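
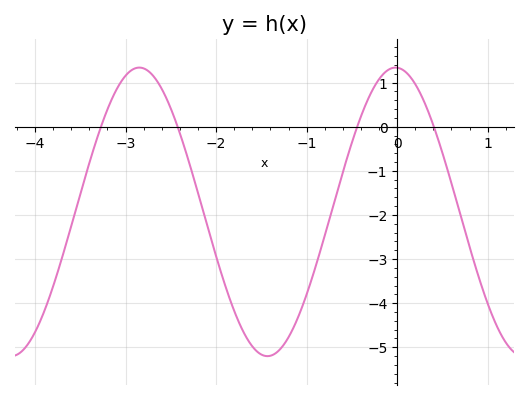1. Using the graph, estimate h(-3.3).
-0.2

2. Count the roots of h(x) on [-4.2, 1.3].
4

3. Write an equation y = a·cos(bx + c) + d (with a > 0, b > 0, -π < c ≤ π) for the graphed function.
y = 3.27cos(2.2x + 0.04) - 1.93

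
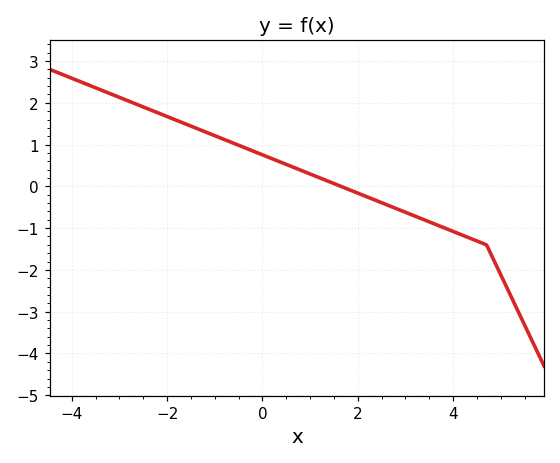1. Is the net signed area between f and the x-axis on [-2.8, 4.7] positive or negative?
positive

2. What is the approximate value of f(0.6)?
0.5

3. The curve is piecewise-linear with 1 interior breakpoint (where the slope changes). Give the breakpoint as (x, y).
(4.7, -1.4)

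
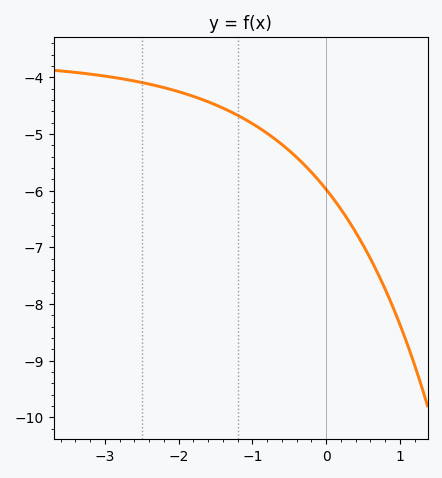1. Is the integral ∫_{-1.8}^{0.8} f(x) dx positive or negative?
negative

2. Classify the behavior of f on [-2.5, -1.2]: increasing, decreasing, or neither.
decreasing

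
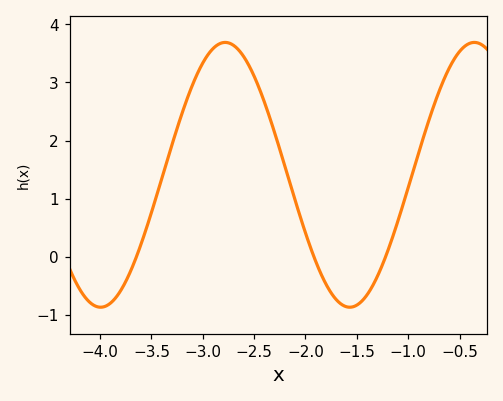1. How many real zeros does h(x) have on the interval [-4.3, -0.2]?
3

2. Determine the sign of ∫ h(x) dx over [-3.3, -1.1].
positive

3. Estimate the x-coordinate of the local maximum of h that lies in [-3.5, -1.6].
-2.78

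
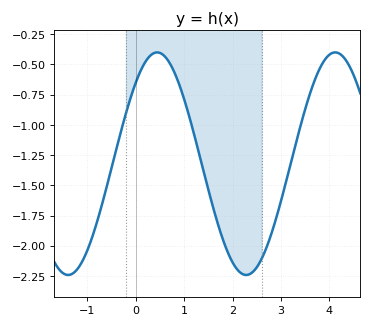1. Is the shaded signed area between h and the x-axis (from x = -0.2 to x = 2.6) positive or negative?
negative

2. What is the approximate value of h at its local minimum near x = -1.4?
-2.24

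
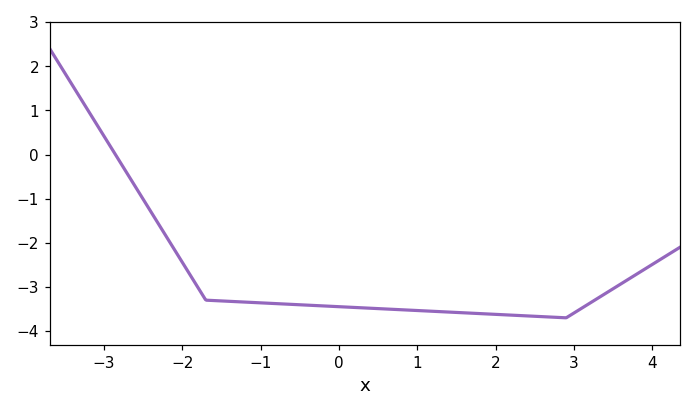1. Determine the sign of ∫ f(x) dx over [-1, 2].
negative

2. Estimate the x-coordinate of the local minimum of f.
2.9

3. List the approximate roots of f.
-2.85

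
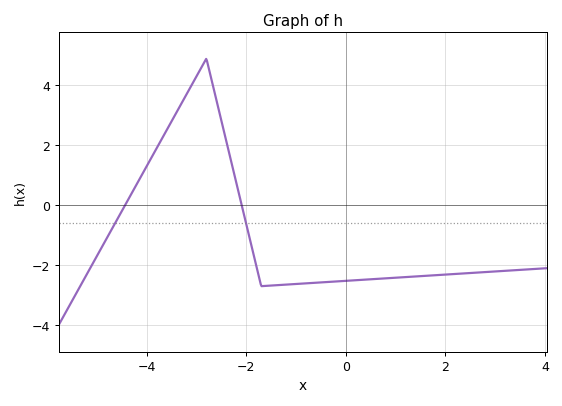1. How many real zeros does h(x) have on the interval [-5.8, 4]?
2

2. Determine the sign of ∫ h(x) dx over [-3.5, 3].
negative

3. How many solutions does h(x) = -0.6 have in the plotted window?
2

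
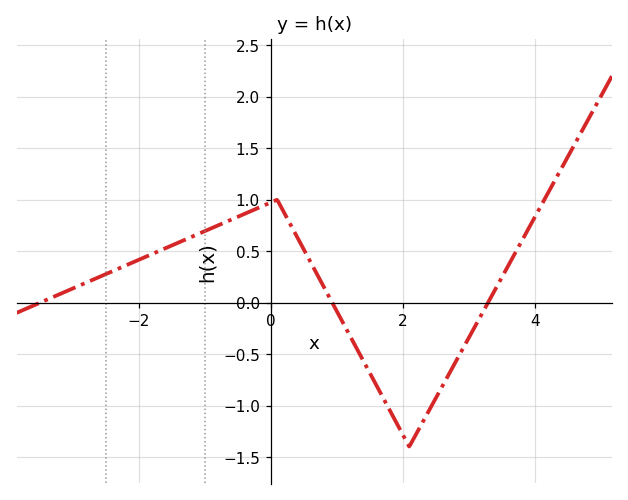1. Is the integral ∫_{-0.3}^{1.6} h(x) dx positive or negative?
positive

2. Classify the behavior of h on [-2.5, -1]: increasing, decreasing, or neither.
increasing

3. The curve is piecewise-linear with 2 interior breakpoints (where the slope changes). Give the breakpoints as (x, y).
(0.1, 1); (2.1, -1.4)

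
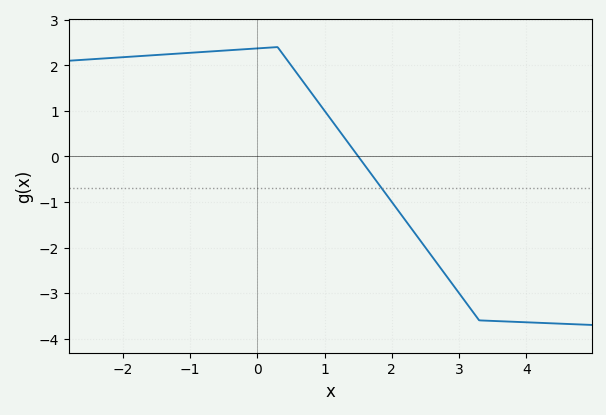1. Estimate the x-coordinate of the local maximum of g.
0.297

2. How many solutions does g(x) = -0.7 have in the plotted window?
1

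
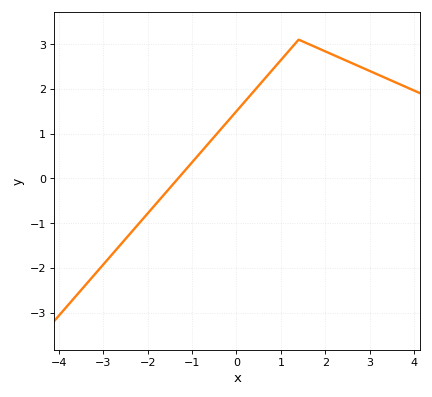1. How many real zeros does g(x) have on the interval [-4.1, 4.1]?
1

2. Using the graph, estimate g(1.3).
3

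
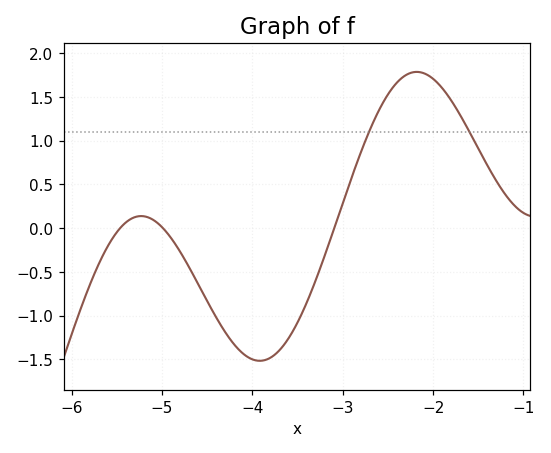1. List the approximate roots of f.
-5.46, -4.99, -3.09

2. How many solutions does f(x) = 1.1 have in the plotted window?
2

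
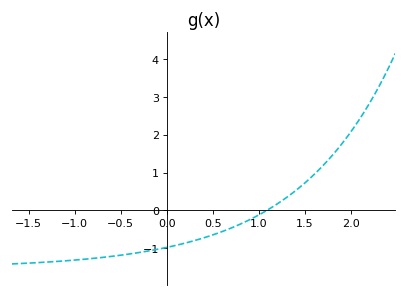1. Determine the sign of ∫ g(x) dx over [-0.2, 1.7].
negative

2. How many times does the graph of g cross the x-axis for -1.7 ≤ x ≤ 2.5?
1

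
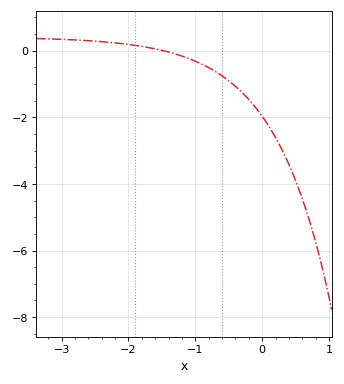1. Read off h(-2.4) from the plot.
0.2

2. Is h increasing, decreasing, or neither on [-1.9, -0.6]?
decreasing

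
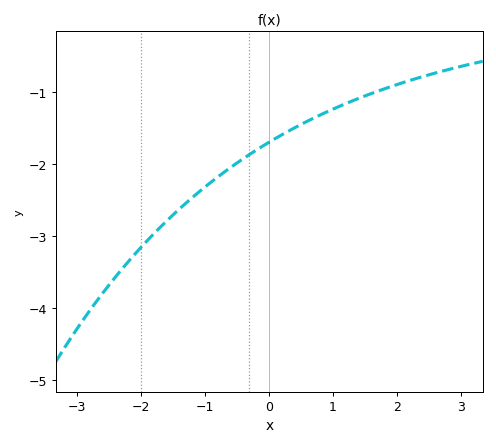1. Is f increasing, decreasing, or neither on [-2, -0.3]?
increasing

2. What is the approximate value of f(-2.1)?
-3.3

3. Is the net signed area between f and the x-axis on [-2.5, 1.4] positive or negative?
negative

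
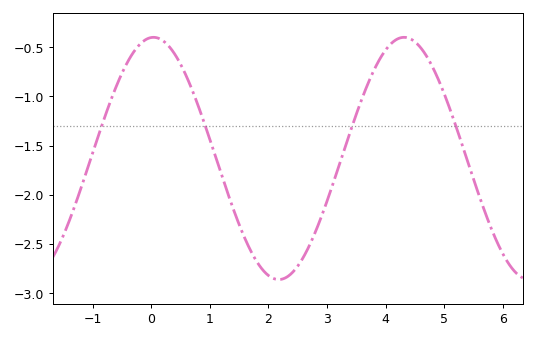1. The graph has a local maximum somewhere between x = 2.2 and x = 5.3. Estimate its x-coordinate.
4.4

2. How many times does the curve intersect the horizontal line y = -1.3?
4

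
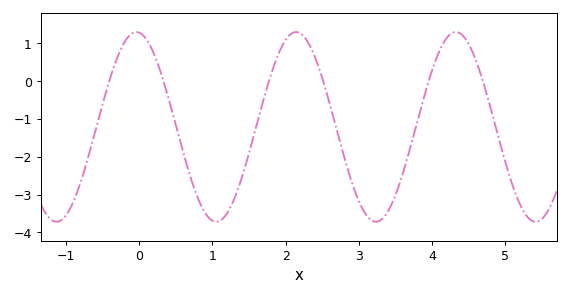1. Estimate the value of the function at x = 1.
-3.7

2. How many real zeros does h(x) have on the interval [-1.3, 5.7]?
6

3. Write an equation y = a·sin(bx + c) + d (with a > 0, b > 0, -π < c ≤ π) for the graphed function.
y = 2.51sin(2.9x + 1.7) - 1.21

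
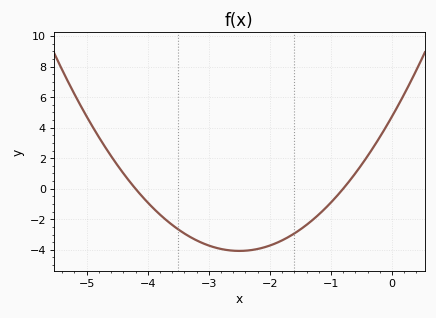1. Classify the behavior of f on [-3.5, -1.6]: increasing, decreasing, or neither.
neither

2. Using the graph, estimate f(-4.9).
4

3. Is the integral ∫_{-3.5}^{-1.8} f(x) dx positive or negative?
negative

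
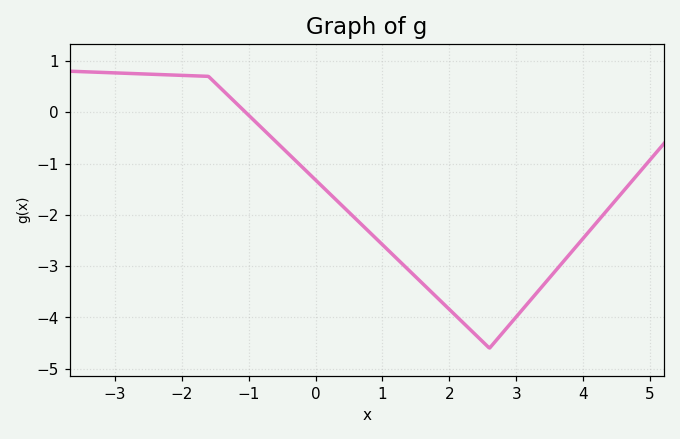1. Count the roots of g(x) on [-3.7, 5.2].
1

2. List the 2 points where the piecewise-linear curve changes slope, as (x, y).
(-1.6, 0.7); (2.6, -4.6)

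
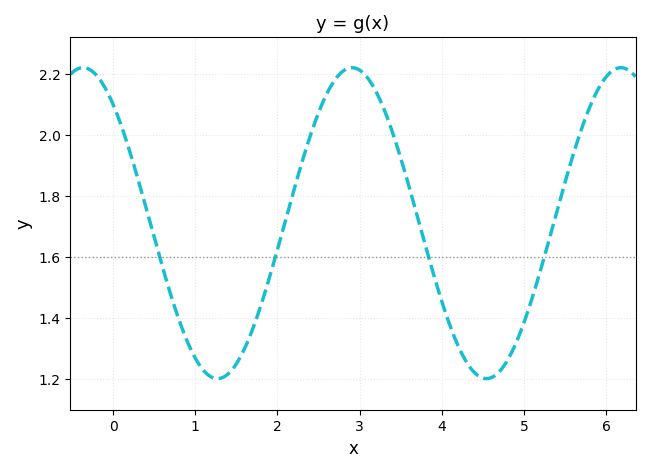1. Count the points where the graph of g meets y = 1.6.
4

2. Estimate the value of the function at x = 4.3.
1.25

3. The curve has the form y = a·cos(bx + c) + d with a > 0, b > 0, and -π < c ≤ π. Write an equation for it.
y = 0.51cos(1.92x + 0.702) + 1.71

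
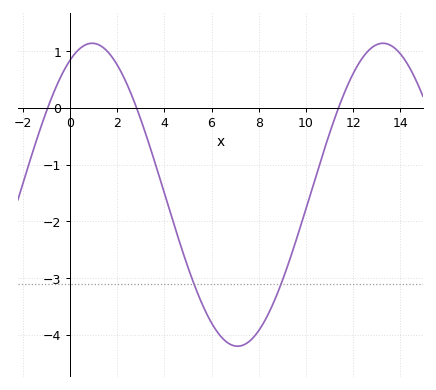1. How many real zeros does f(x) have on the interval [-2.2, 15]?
3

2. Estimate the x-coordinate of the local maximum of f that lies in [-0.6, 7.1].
0.947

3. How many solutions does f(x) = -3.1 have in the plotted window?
2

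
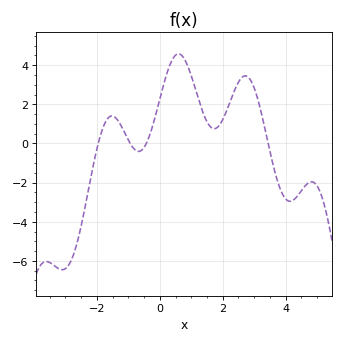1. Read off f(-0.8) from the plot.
-0.304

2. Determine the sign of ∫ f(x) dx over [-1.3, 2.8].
positive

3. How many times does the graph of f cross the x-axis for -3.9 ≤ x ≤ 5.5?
4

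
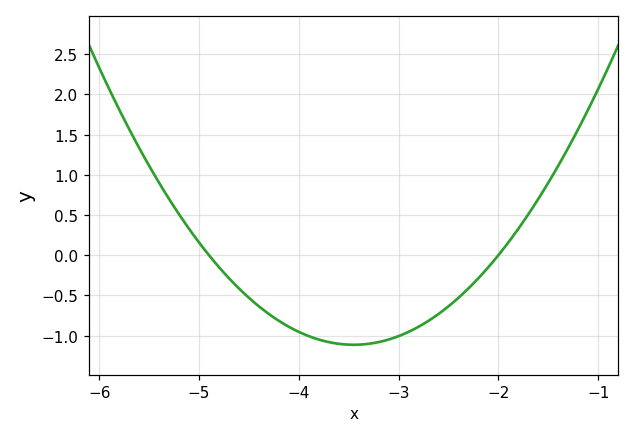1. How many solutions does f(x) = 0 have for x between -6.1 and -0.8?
2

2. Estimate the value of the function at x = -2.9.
-0.954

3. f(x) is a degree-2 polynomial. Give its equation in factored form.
y = 0.53(x + 4.9)(x + 2)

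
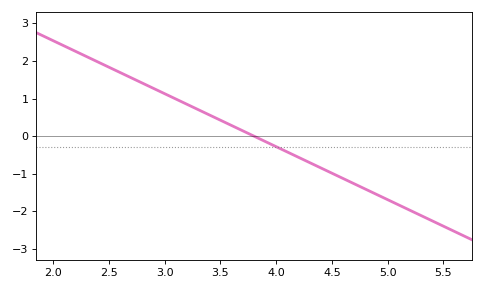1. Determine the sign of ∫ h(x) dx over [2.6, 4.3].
positive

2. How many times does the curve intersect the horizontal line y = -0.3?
1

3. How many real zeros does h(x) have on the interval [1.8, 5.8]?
1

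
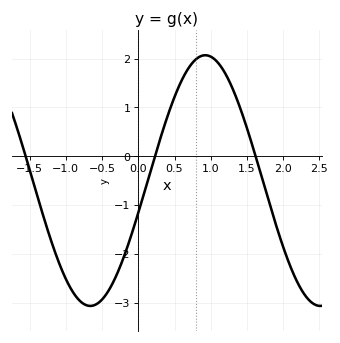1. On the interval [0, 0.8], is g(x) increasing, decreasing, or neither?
increasing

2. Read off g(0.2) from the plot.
-0.152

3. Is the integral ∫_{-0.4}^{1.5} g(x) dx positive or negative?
positive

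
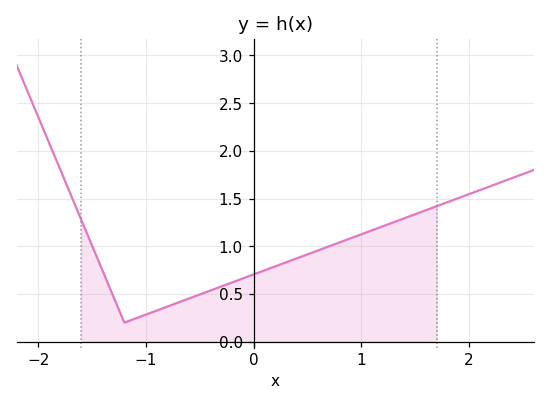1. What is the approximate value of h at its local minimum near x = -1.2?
0.2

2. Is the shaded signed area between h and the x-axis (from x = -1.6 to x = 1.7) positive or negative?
positive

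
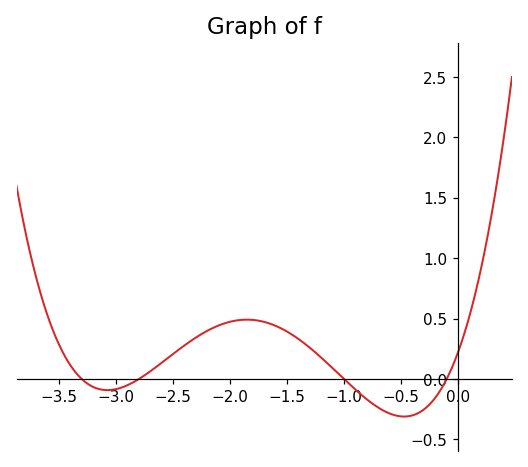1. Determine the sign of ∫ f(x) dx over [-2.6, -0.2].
positive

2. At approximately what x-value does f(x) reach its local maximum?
-1.85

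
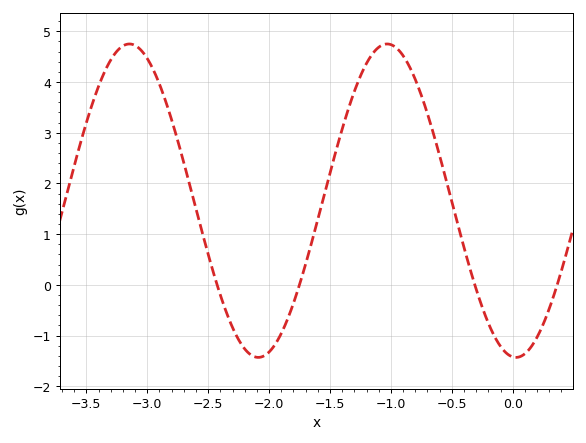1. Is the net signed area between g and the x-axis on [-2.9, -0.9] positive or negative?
positive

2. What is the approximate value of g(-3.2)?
4.7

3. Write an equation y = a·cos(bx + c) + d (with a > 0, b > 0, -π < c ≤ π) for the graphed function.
y = 3.09cos(3x + 3.1) + 1.66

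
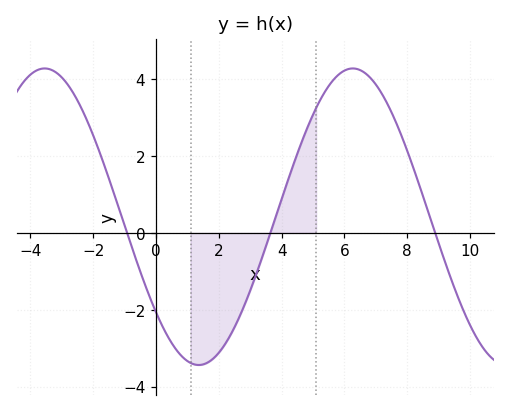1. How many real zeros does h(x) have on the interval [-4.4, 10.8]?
3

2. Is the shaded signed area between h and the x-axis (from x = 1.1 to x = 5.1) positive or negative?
negative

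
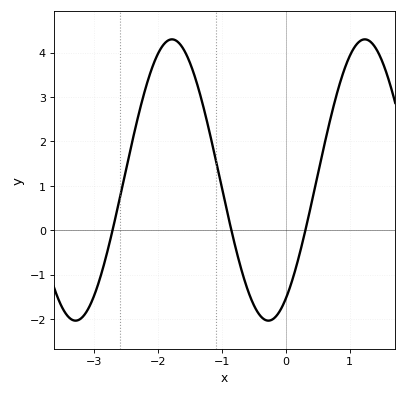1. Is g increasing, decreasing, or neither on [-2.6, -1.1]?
neither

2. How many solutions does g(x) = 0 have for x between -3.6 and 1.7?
3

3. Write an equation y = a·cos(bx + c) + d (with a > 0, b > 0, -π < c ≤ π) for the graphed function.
y = 3.17cos(2.1x - 2.6) + 1.13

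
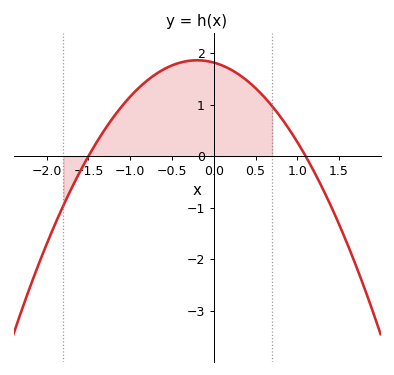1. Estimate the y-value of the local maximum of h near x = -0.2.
1.9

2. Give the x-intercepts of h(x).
-1.5, 1.1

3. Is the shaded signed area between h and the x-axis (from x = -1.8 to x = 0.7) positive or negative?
positive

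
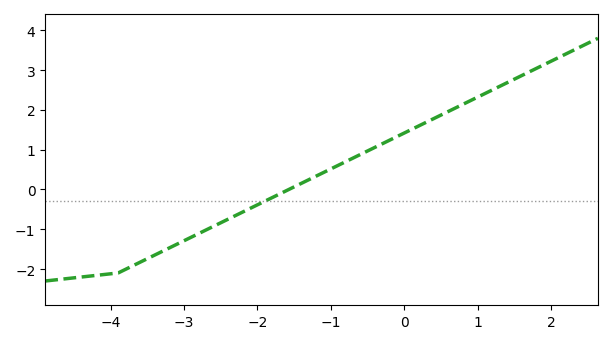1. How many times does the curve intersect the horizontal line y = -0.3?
1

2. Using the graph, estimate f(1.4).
2.68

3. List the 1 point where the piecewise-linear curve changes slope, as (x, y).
(-3.9, -2.1)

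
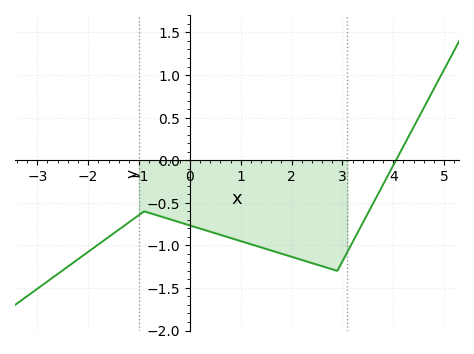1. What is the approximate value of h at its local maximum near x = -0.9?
-0.6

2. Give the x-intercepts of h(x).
4.05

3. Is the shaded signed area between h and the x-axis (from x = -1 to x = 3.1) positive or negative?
negative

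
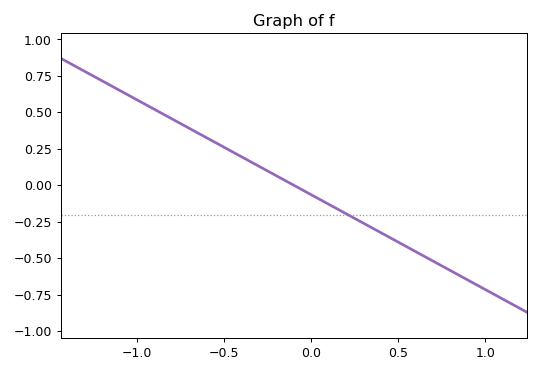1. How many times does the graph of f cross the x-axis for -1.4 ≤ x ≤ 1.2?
1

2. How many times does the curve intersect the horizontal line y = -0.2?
1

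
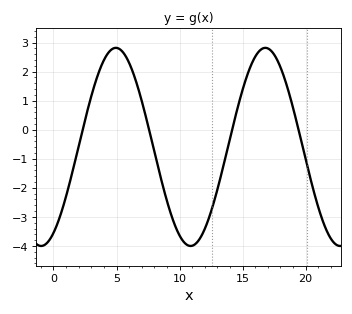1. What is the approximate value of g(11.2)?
-3.9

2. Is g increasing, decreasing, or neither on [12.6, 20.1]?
neither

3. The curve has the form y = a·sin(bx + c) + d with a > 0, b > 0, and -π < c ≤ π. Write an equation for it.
y = 3.41sin(0.53x - 1.1) - 0.59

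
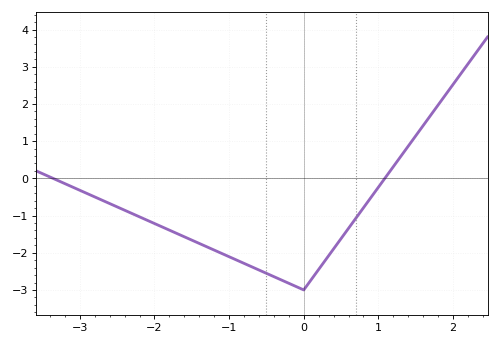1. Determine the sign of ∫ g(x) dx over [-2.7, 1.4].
negative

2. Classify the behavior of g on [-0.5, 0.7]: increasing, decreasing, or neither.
neither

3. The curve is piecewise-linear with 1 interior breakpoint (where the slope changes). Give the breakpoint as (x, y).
(0, -3)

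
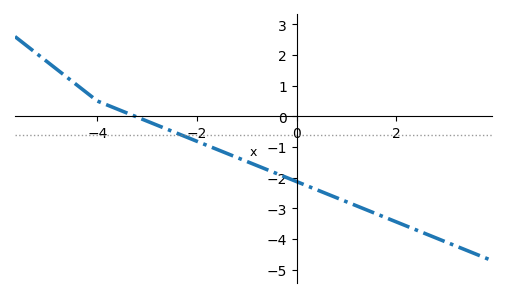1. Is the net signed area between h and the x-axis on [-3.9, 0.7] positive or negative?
negative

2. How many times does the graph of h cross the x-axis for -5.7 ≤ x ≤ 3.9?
1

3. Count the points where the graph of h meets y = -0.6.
1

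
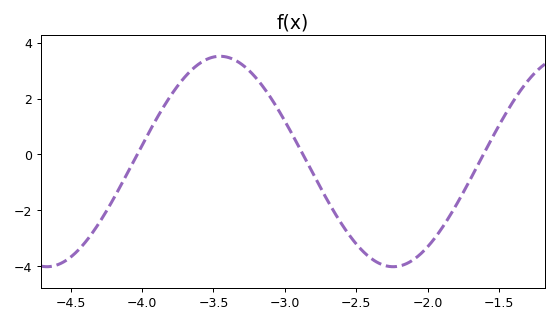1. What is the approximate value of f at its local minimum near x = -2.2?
-4.01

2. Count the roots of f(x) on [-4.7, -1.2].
3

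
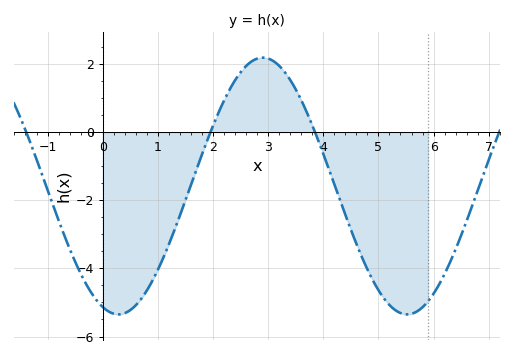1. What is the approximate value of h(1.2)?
-3.2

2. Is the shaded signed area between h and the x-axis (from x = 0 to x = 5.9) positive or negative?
negative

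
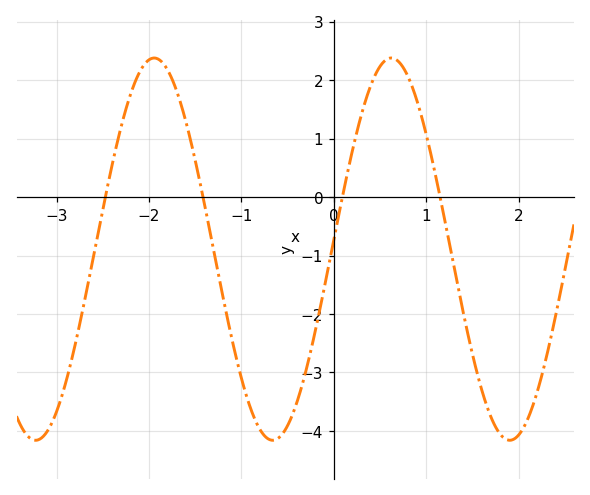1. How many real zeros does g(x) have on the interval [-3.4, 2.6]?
4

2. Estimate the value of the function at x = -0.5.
-3.9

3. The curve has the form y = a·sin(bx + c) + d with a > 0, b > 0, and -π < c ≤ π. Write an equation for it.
y = 3.27sin(2.5x + 0.05) - 0.89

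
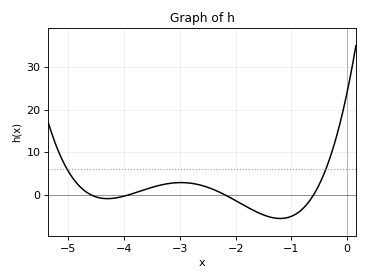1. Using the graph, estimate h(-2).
-1.41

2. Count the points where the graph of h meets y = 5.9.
2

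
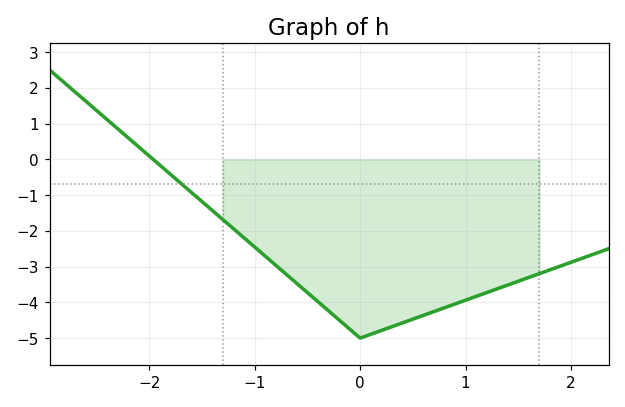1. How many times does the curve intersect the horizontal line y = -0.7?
1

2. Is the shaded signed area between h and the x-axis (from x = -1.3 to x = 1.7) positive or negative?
negative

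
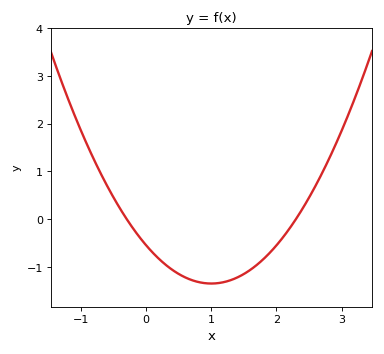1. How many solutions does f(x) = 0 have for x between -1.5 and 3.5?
2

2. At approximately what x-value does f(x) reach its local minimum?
1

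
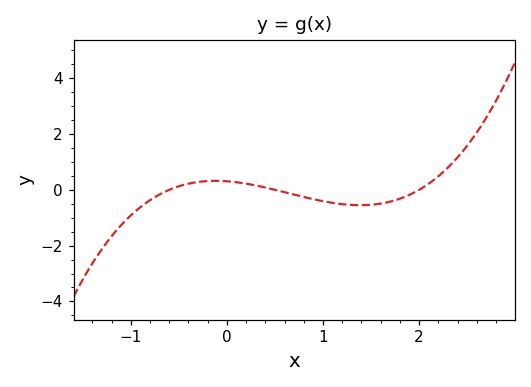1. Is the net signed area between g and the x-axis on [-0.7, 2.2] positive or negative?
negative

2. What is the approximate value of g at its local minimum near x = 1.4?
-0.551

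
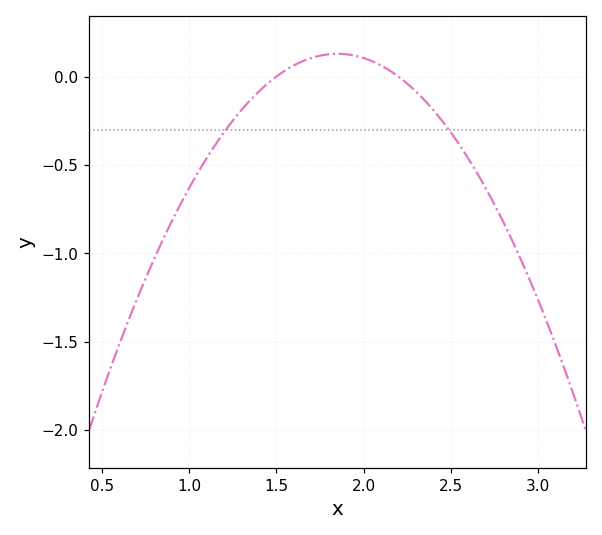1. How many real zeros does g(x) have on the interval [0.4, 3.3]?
2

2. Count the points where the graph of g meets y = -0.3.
2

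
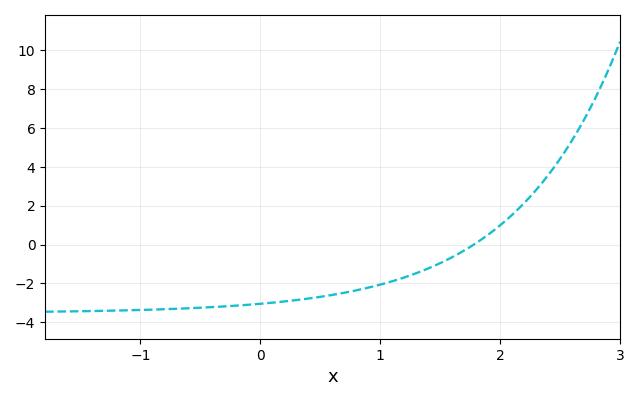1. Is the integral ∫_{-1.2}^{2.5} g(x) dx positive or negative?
negative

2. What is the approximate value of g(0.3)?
-2.86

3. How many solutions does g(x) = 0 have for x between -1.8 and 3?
1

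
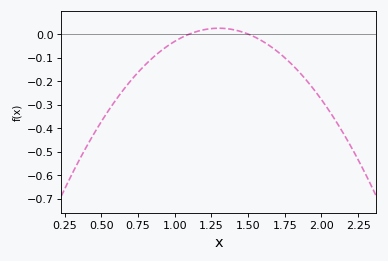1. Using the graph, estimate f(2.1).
-0.37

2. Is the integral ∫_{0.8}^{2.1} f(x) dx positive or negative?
negative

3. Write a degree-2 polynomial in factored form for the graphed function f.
y = -0.62(x - 1.1)(x - 1.5)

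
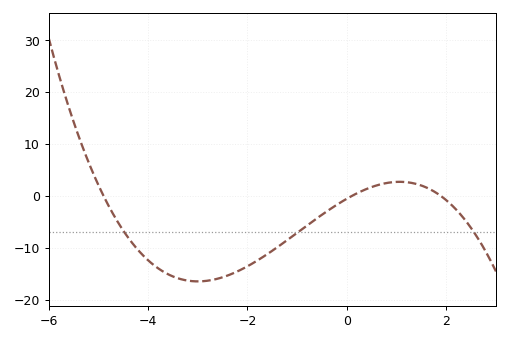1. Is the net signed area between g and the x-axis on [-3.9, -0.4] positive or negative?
negative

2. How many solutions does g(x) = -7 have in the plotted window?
3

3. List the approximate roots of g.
-5, 0, 2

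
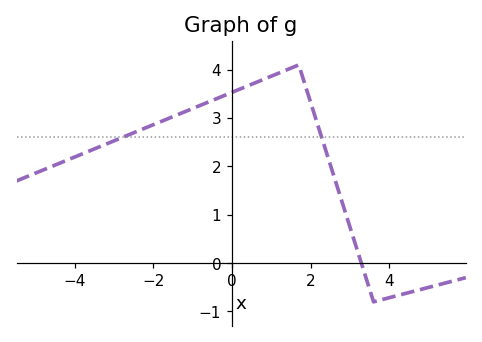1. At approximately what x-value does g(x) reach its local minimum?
3.6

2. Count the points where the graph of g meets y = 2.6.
2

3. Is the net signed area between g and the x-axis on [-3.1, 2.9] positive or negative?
positive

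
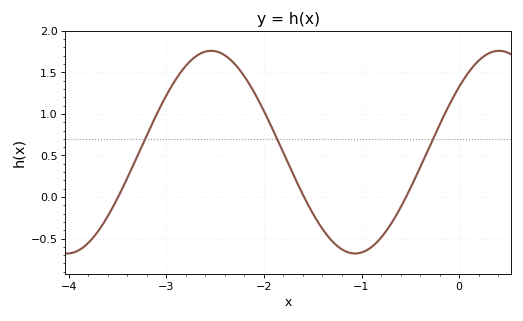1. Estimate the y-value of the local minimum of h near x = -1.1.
-0.7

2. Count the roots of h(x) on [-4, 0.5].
3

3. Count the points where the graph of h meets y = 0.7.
3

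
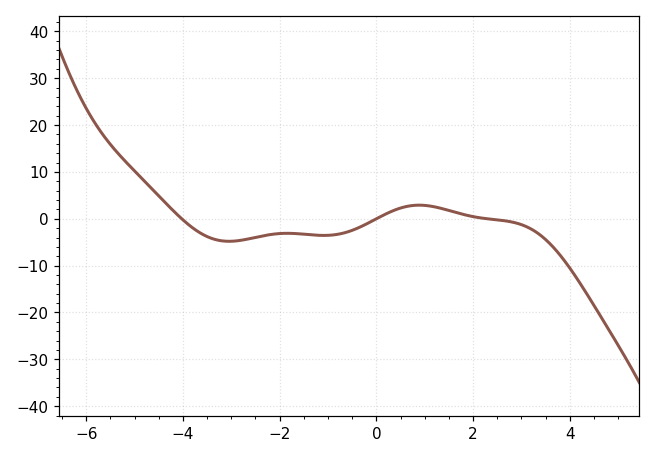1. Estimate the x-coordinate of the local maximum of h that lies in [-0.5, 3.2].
0.8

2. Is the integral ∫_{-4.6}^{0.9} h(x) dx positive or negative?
negative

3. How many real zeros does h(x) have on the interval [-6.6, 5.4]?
3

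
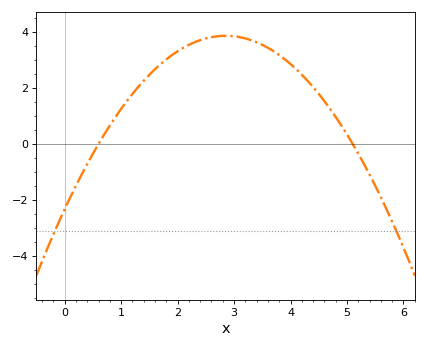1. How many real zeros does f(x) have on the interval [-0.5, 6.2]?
2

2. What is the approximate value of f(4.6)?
1.52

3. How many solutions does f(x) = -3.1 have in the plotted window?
2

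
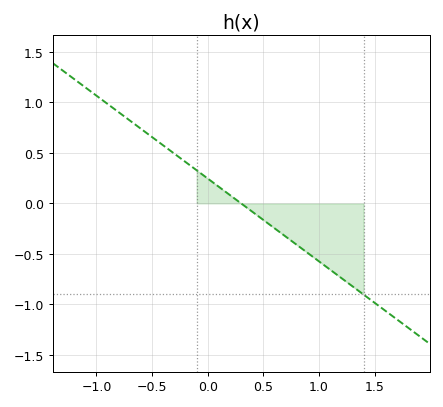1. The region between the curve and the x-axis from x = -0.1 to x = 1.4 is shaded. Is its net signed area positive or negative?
negative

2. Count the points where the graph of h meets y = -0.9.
1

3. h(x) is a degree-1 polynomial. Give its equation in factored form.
y = -0.82(x - 0.3)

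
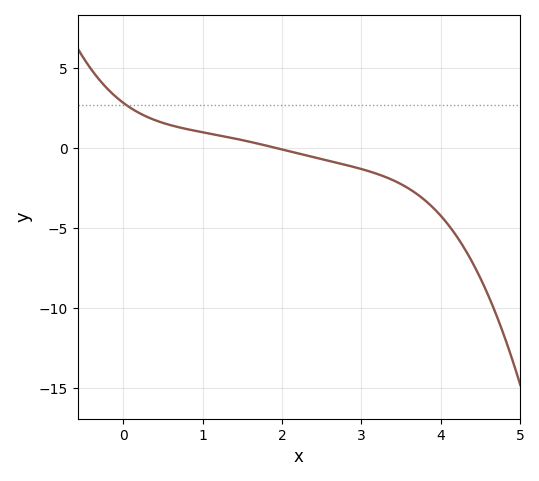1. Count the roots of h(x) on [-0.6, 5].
1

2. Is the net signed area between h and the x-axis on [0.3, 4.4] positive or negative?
negative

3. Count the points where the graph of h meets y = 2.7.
1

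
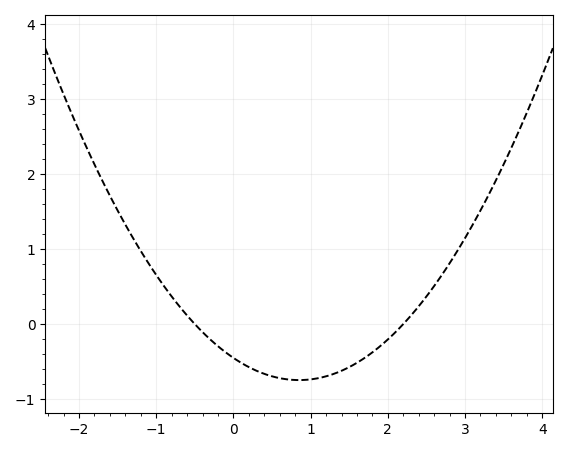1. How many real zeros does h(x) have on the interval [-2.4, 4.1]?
2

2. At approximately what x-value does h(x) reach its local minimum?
0.85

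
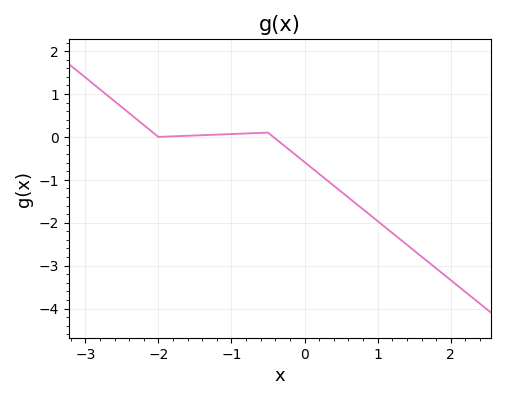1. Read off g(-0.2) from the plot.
-0.3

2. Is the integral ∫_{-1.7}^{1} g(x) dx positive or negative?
negative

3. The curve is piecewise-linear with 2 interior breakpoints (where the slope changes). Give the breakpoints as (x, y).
(-2, 0); (-0.5, 0.1)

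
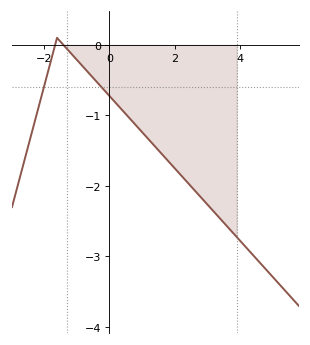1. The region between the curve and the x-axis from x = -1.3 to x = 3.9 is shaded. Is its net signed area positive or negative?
negative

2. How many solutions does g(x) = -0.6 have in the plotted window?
2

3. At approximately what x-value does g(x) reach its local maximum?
-1.6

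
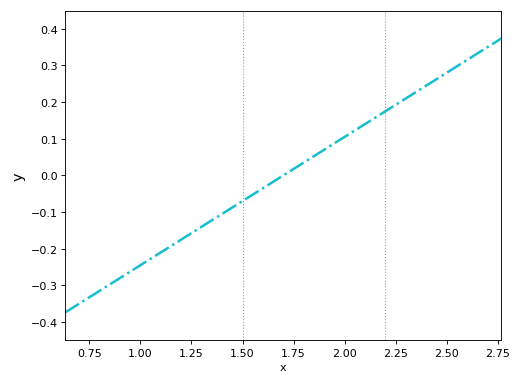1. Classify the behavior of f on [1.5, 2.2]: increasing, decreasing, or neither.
increasing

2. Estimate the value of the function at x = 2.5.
0.28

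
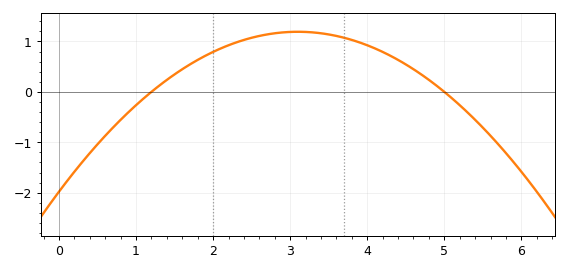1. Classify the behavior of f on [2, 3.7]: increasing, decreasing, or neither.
neither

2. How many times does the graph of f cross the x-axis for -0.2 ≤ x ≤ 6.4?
2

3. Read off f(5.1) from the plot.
-0.15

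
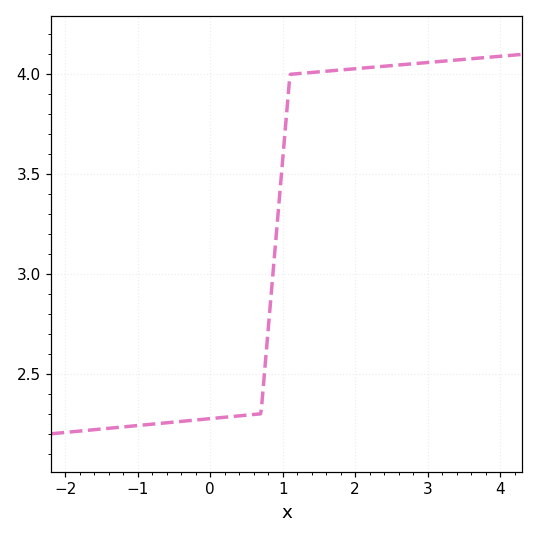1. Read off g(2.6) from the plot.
4.05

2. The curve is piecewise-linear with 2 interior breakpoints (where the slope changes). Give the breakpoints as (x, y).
(0.7, 2.3); (1.1, 4)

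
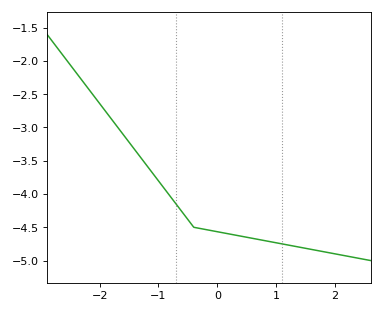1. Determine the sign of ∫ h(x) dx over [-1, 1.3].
negative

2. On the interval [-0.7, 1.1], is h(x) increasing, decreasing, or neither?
decreasing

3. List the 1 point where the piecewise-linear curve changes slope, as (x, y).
(-0.4, -4.5)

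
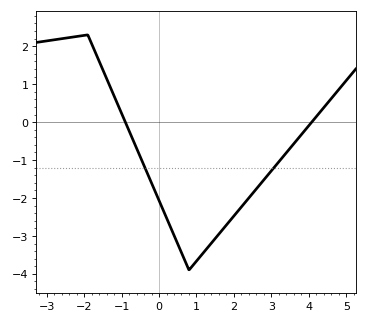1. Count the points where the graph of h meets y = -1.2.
2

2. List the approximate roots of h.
-0.8, 4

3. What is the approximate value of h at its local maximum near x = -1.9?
2.3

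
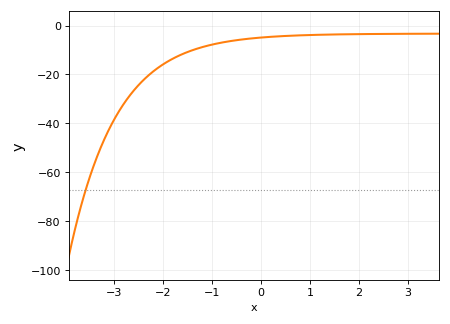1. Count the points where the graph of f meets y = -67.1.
1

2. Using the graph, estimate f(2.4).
-3.44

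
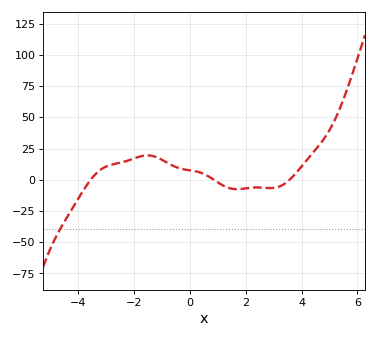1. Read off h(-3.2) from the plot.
7.97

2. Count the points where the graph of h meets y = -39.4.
1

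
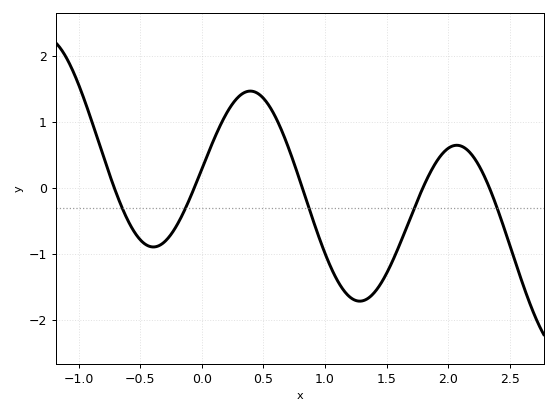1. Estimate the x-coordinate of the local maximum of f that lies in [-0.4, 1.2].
0.4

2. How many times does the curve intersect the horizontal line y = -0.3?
5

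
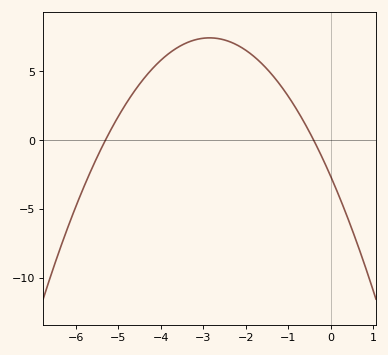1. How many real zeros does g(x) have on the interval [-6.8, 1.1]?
2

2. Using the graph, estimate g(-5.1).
1.17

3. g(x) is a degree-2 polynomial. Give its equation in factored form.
y = -1.24(x + 5.3)(x + 0.4)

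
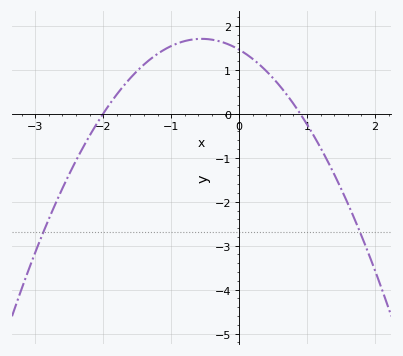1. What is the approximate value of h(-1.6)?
0.8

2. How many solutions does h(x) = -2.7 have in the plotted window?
2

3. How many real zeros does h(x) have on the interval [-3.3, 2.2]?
2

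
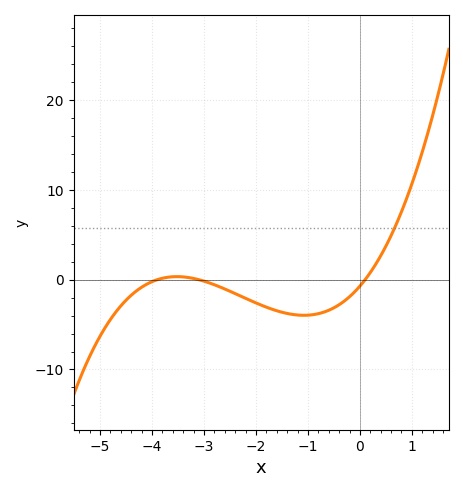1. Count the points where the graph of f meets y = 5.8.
1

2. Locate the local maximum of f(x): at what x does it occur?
-3.52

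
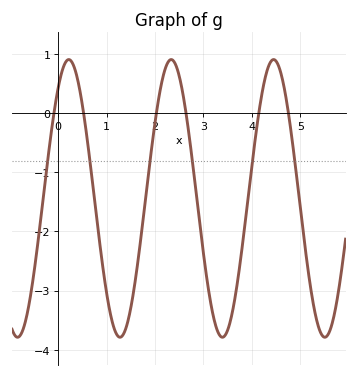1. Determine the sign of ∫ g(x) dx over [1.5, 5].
negative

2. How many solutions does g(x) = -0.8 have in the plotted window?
6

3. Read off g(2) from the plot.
-0.2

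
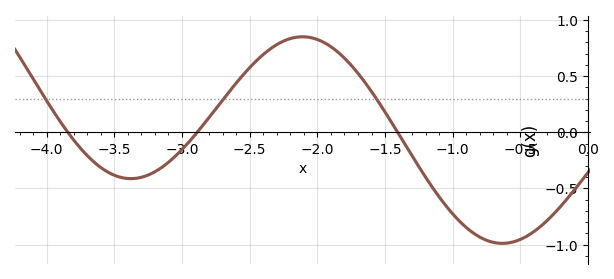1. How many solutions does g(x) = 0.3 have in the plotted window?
3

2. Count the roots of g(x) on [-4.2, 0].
3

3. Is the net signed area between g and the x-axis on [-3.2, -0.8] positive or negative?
positive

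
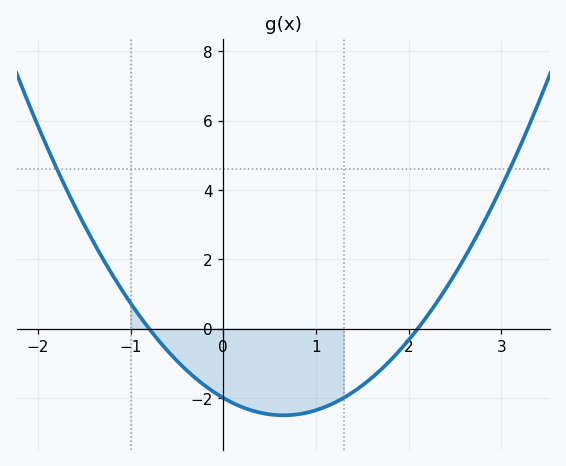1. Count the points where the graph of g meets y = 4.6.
2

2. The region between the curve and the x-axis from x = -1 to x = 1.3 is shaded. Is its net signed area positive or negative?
negative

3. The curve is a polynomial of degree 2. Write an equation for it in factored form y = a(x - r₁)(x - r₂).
y = 1.19(x + 0.8)(x - 2.1)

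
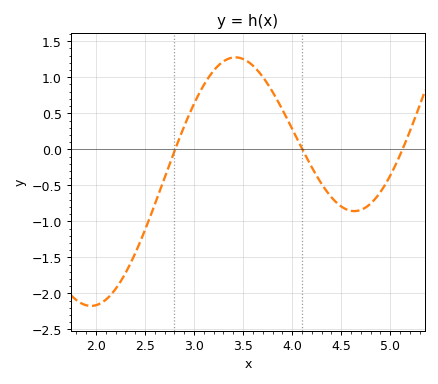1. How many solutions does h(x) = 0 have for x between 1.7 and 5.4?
3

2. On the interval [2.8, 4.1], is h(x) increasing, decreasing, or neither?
neither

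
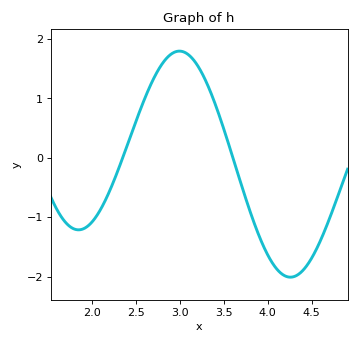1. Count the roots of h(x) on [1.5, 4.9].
2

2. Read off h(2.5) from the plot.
0.63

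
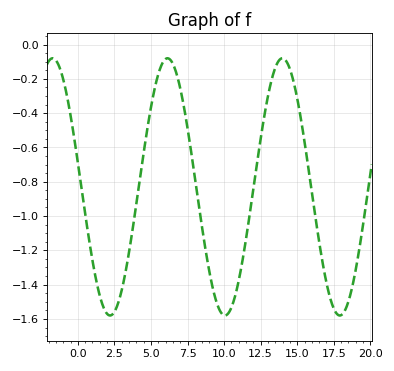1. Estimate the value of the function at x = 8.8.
-1.23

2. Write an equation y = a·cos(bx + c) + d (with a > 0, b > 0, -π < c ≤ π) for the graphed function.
y = 0.75cos(0.8x + 1.38) - 0.83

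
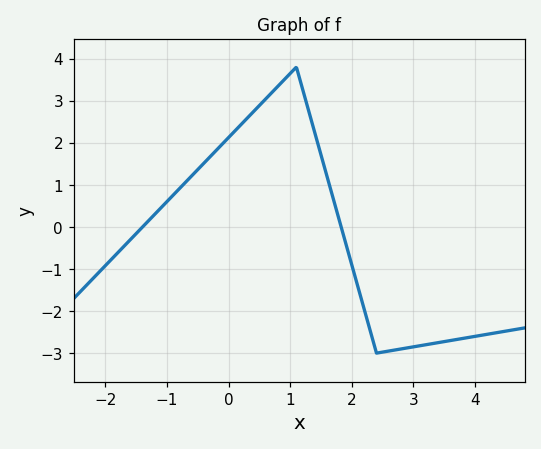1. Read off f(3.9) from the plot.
-2.63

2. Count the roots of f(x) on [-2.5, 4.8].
2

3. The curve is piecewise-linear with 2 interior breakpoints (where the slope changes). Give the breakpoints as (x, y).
(1.1, 3.8); (2.4, -3)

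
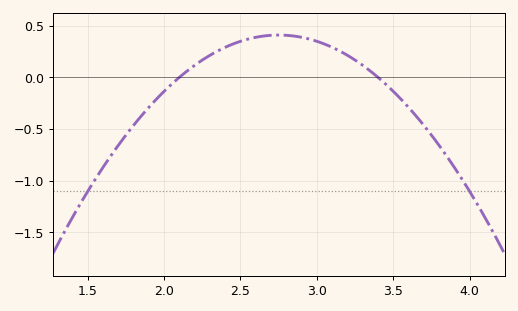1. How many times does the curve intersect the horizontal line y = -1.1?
2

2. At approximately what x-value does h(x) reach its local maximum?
2.75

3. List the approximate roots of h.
2.1, 3.4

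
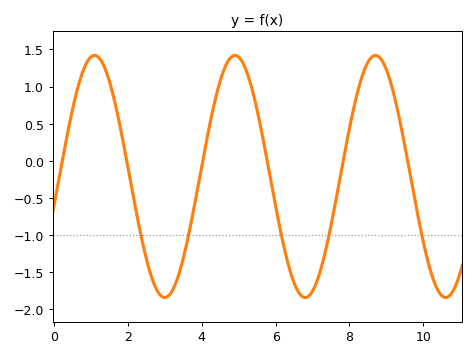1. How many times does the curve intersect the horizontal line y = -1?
5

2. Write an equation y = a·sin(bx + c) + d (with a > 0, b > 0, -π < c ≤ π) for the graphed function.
y = 1.63sin(1.6x - 0.23) - 0.21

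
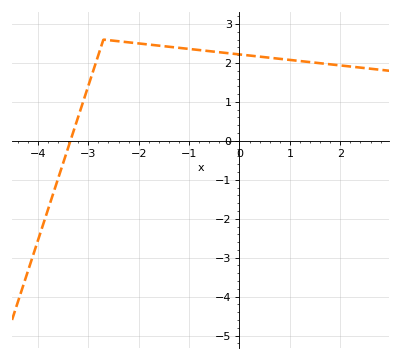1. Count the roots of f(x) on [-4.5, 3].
1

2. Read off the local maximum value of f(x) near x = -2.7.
2.6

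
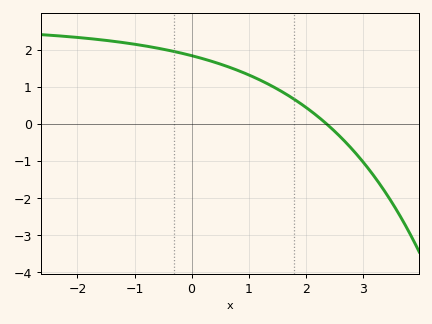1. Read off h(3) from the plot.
-1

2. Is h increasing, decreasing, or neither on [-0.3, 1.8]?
decreasing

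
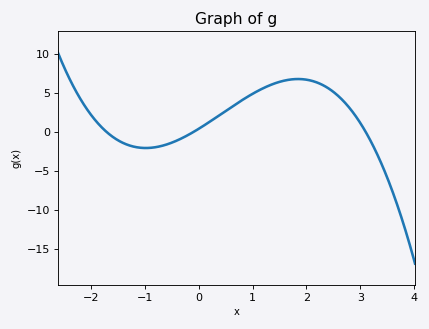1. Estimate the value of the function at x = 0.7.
3.5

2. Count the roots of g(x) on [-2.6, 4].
3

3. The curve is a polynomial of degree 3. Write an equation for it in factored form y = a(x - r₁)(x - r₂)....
y = -0.79(x + 1.7)(x + 0.1)(x - 3.1)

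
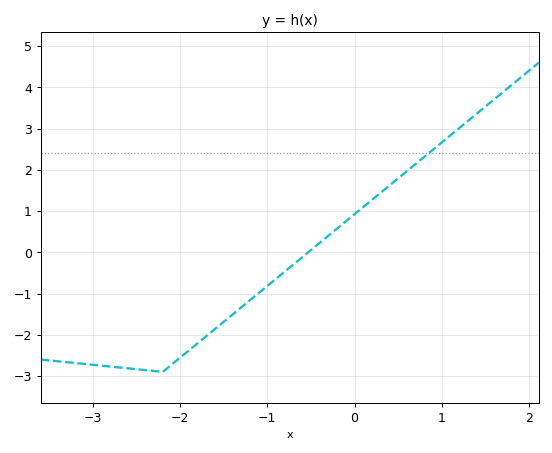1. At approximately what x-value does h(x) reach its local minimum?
-2.2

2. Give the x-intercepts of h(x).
-0.531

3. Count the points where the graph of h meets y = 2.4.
1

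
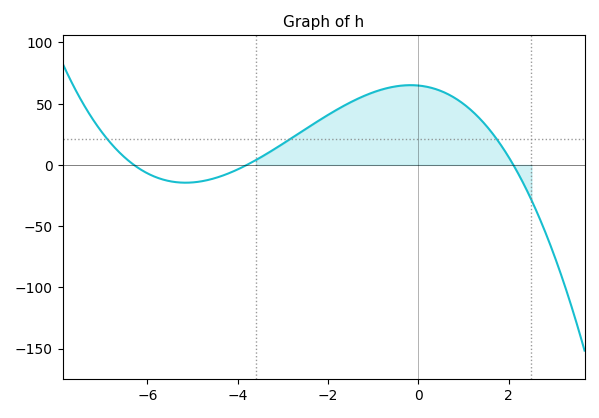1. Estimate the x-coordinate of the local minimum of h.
-5.16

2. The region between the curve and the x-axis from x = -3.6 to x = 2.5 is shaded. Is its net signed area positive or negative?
positive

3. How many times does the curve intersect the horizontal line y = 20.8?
3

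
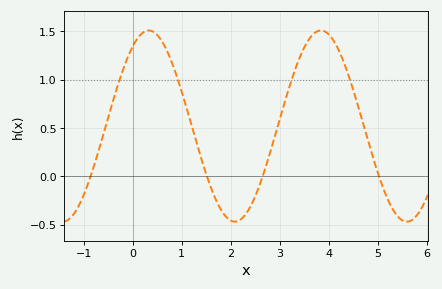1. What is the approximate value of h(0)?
1.35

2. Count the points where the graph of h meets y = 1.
4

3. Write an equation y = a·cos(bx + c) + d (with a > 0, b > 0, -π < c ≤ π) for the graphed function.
y = 0.99cos(1.8x - 0.59) + 0.52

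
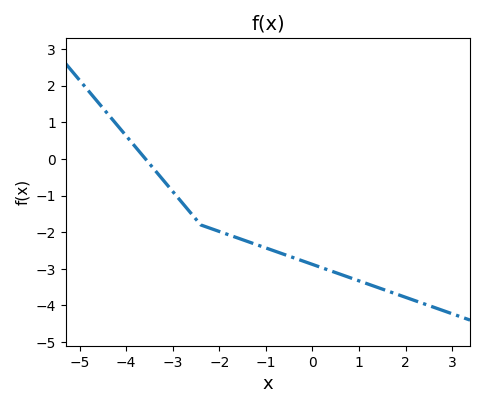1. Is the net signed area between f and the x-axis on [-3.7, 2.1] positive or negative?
negative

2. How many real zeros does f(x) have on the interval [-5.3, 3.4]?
1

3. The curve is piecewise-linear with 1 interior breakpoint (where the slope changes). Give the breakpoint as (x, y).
(-2.4, -1.8)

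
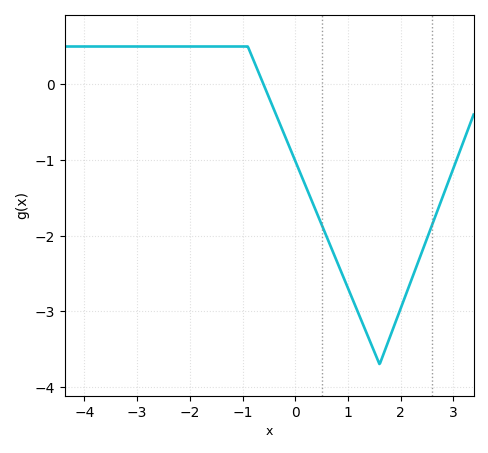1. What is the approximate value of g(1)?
-2.7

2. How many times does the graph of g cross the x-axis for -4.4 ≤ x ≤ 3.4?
1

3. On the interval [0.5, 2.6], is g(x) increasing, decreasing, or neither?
neither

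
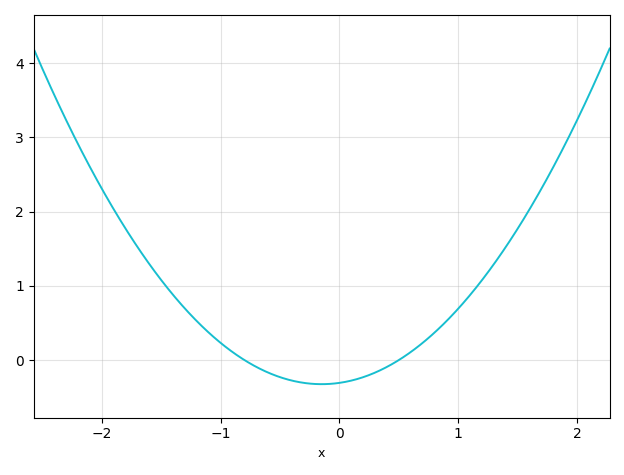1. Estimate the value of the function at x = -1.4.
0.878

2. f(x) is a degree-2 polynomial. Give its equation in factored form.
y = 0.77(x + 0.8)(x - 0.5)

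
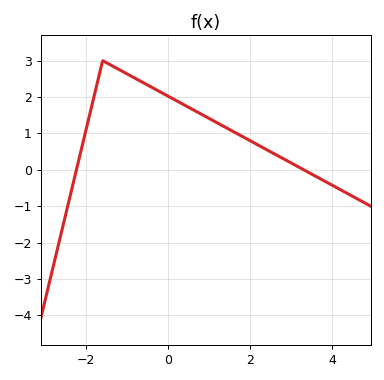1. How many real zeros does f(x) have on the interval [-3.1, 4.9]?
2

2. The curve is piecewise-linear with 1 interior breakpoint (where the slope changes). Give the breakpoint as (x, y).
(-1.6, 3)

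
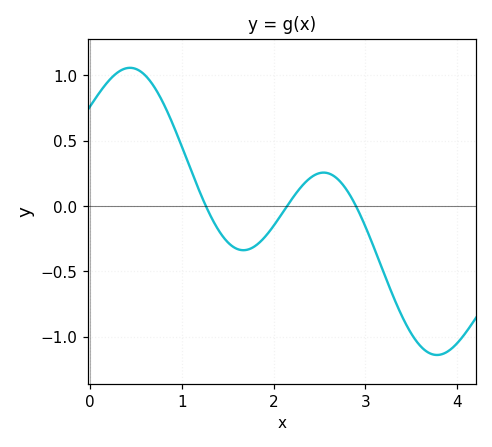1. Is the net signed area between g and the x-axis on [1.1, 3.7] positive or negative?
negative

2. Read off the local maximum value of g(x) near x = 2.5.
0.256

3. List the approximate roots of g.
1.26, 2.15, 2.9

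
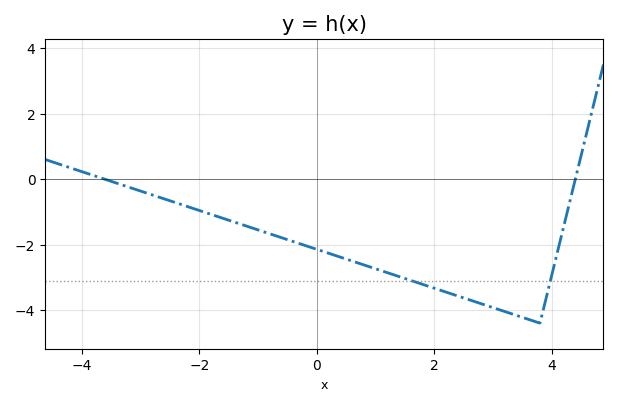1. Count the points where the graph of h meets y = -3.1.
2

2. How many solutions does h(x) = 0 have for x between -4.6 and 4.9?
2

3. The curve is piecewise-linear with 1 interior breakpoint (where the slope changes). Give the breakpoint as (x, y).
(3.8, -4.4)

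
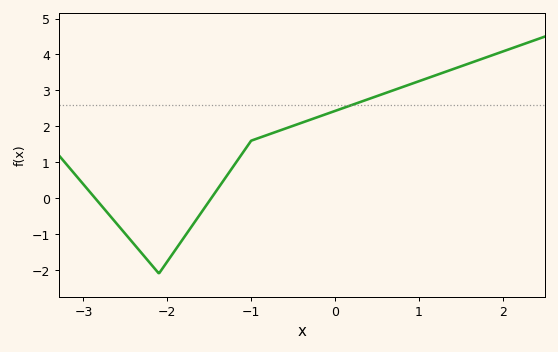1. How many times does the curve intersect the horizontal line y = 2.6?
1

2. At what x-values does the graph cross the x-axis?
-2.9, -1.5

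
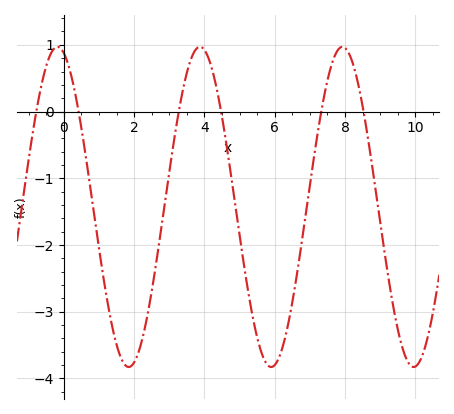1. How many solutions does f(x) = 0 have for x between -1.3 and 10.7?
6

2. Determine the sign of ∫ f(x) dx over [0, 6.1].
negative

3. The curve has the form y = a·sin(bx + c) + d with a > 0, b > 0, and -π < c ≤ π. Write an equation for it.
y = 2.4sin(1.55x + 1.85) - 1.43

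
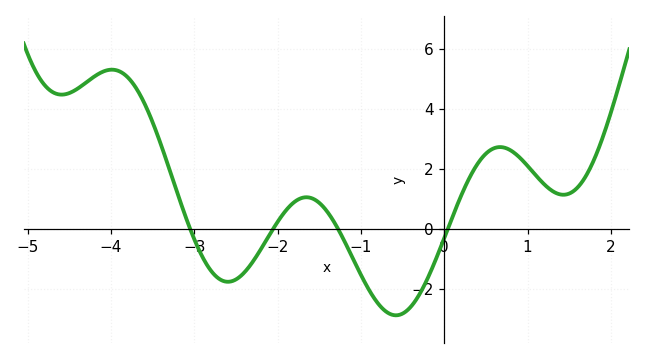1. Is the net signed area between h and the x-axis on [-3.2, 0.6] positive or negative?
negative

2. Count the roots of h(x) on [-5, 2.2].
4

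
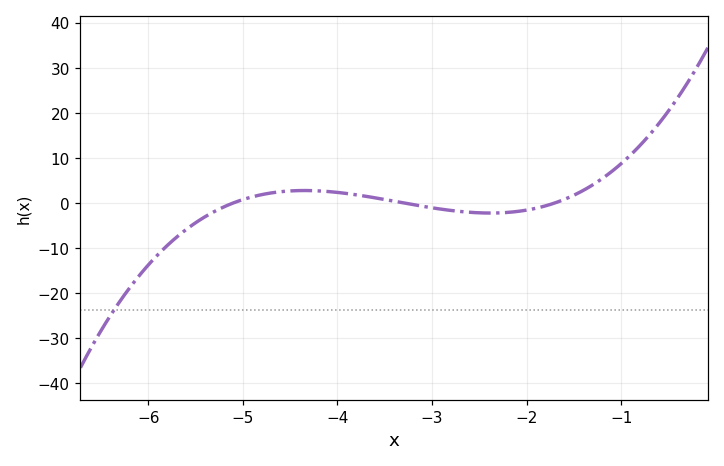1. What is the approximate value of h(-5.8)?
-9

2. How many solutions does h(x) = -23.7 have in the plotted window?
1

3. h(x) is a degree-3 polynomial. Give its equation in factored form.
y = 1.32(x + 5.1)(x + 3.3)(x + 1.7)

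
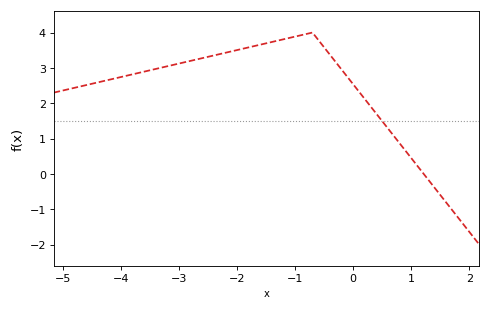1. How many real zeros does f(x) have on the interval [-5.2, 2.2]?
1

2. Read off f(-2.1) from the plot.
3.47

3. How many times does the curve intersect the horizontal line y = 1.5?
1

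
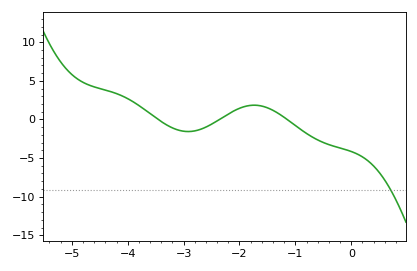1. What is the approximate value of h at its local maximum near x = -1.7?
2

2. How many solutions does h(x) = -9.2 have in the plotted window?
1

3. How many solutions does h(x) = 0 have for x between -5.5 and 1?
3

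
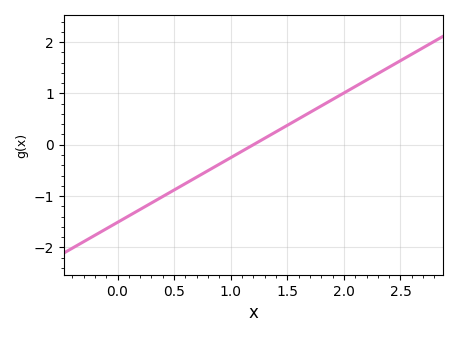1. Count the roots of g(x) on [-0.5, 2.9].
1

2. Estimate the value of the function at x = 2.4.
1.5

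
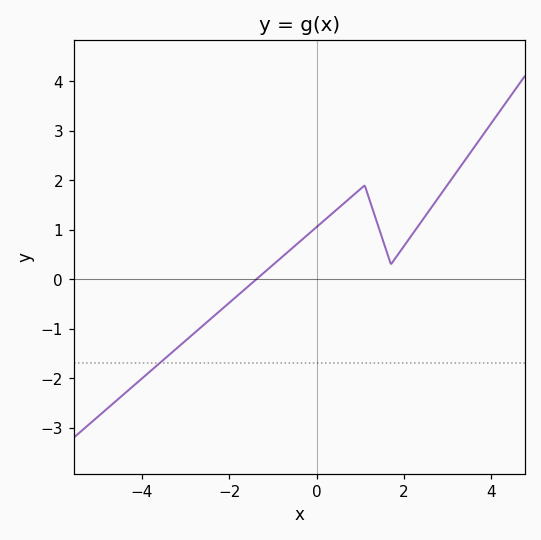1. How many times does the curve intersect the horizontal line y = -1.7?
1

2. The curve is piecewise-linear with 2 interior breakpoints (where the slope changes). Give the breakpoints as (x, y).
(1.1, 1.9); (1.7, 0.3)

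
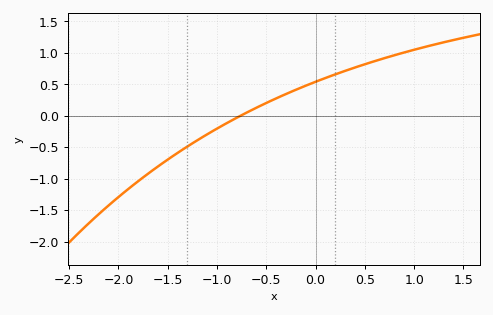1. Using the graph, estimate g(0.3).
0.713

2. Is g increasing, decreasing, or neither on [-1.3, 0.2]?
increasing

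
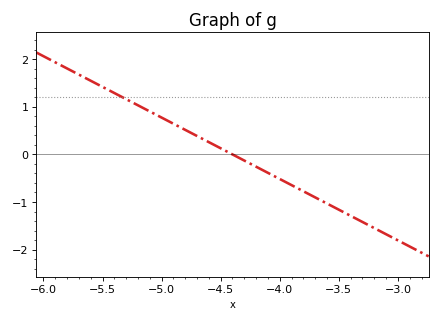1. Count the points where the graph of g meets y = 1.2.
1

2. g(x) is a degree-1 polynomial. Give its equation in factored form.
y = -1.29(x + 4.4)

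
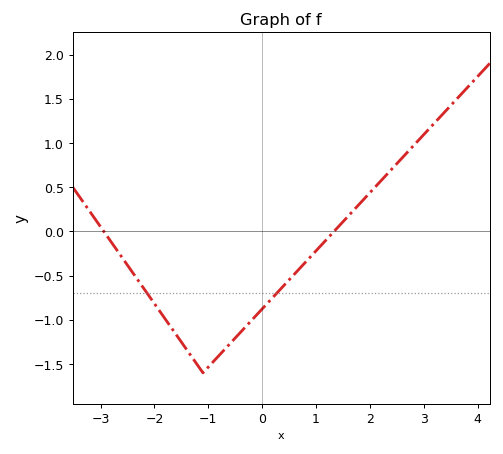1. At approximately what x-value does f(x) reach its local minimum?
-1.2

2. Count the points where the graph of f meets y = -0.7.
2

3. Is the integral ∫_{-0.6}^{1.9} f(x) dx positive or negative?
negative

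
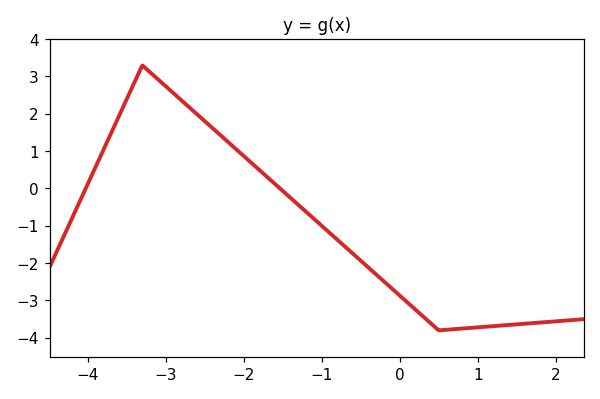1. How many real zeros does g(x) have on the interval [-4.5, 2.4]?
2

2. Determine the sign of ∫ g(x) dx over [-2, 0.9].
negative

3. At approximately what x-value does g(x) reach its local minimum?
0.5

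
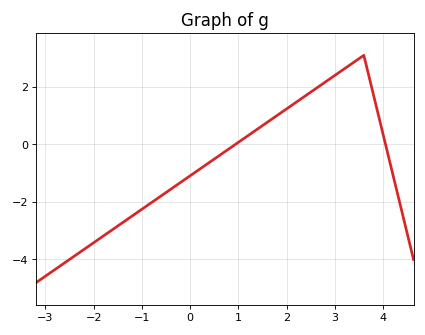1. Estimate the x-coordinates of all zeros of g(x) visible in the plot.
0.936, 4.05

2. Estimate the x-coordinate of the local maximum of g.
3.6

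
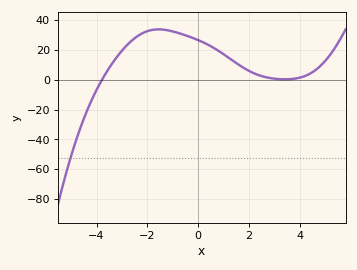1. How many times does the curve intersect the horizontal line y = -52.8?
1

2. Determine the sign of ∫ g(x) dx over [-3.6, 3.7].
positive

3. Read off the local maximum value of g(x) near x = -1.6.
33.8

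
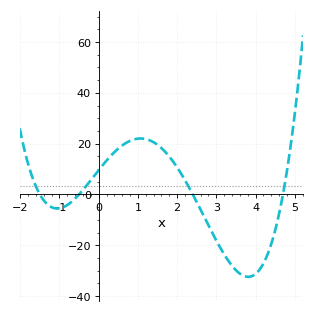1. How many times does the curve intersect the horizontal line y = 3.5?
4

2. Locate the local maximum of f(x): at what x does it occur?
1.1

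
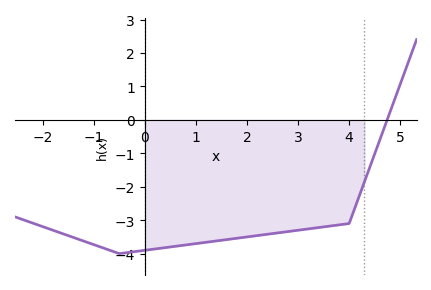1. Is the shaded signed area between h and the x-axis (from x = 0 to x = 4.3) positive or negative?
negative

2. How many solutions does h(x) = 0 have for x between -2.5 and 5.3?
1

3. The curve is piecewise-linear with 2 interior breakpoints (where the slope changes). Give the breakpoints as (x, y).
(-0.5, -4); (4, -3.1)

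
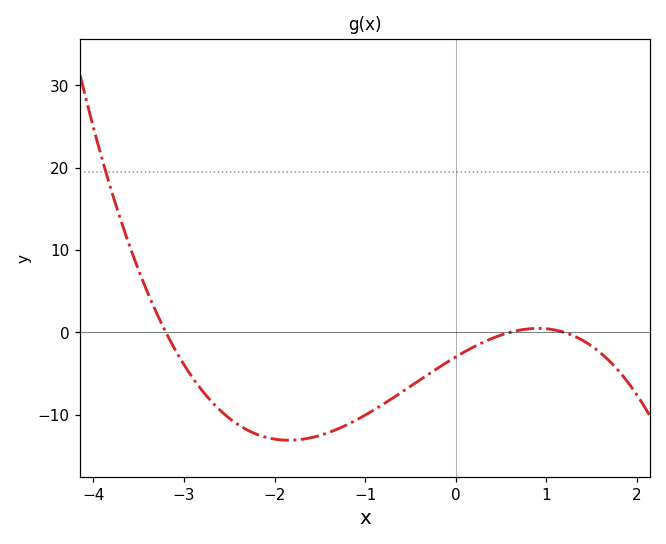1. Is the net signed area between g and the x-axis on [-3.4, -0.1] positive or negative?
negative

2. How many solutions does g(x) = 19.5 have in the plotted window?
1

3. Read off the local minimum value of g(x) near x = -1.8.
-13.1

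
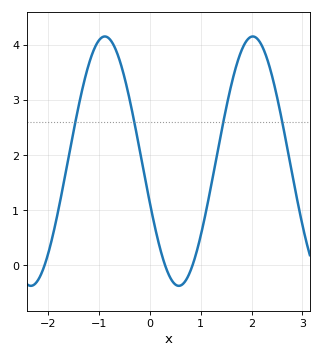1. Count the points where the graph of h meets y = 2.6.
4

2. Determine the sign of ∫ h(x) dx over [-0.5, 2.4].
positive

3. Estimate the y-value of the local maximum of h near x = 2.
4.1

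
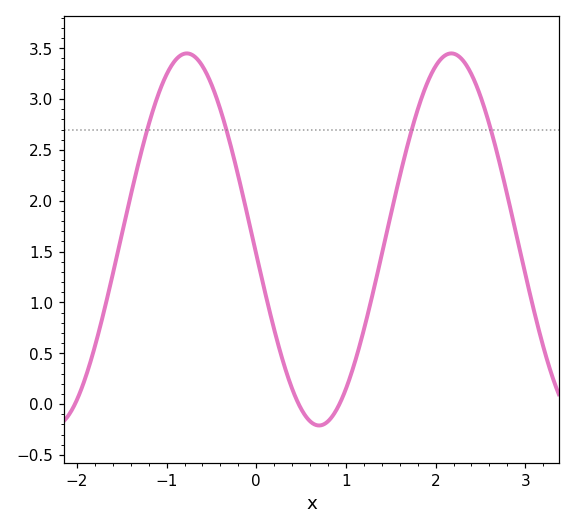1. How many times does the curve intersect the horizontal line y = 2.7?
4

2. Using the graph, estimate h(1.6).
2.25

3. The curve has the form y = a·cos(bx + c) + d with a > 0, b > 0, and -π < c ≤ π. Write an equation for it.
y = 1.83cos(2.1x + 1.7) + 1.62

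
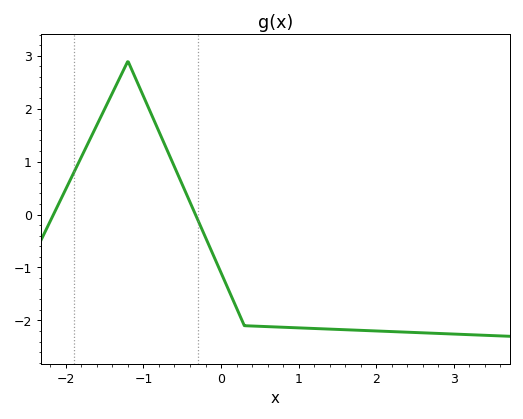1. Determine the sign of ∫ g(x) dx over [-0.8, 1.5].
negative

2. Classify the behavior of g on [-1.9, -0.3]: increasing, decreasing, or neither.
neither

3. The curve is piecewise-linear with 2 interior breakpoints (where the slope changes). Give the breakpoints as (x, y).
(-1.2, 2.9); (0.3, -2.1)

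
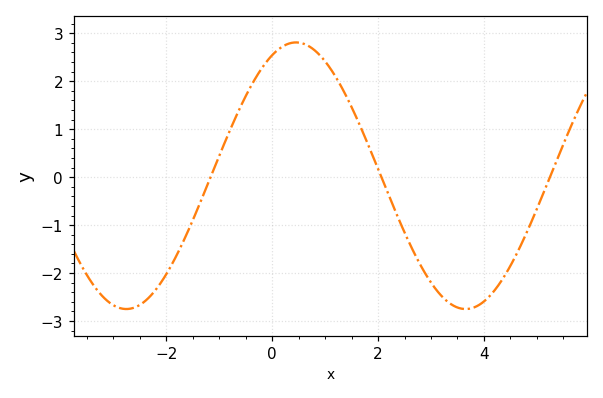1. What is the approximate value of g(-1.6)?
-1.15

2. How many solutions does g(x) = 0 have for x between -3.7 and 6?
3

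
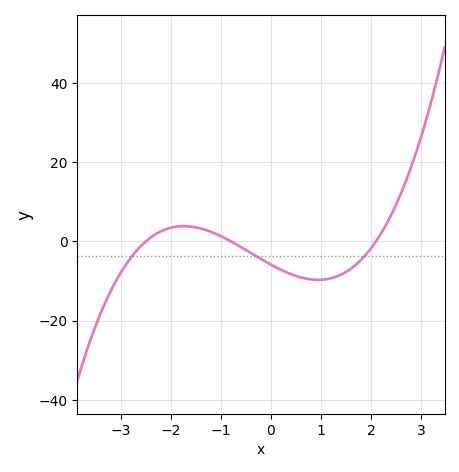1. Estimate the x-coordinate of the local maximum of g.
-1.74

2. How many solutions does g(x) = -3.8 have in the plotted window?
3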